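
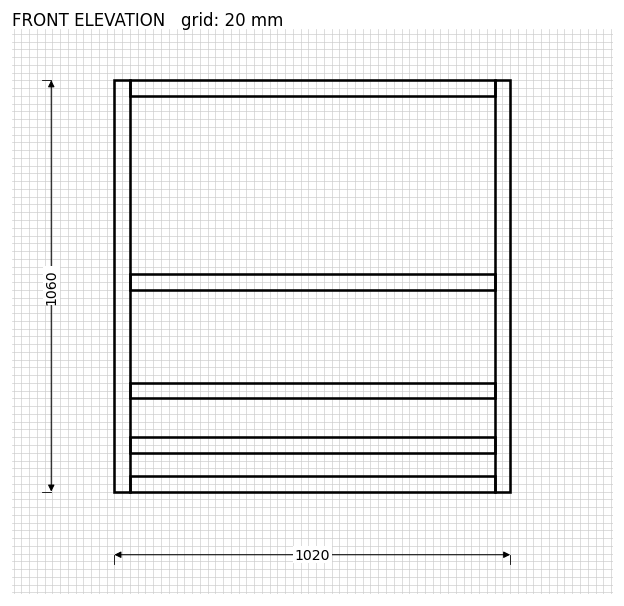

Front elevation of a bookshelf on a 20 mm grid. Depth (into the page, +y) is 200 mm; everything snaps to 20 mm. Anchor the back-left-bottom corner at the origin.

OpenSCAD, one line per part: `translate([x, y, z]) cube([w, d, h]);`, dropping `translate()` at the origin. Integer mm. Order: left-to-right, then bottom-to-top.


cube([40, 200, 1060]);
translate([40, 0, 0]) cube([940, 200, 40]);
translate([40, 0, 100]) cube([940, 200, 40]);
translate([40, 0, 240]) cube([940, 200, 40]);
translate([40, 0, 520]) cube([940, 200, 40]);
translate([40, 0, 1020]) cube([940, 200, 40]);
translate([980, 0, 0]) cube([40, 200, 1060]);


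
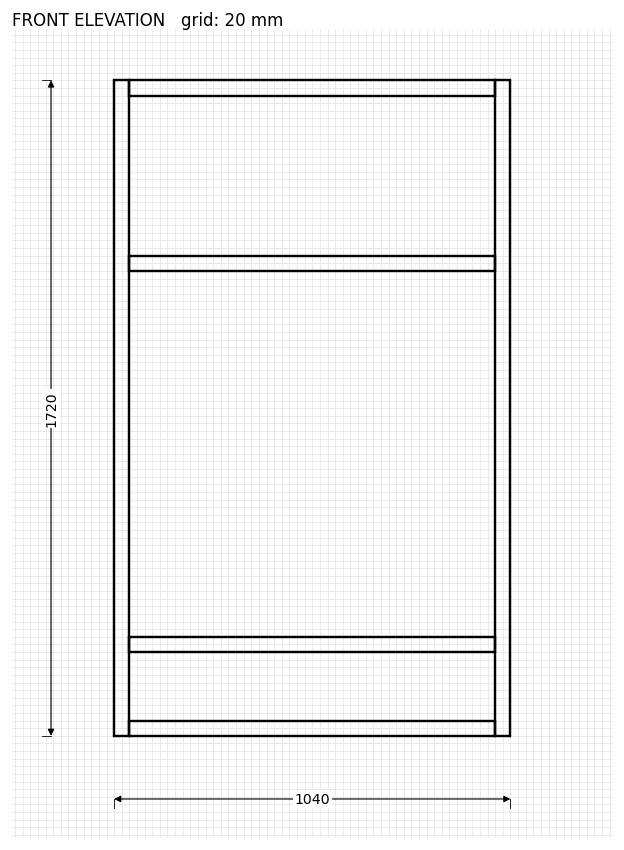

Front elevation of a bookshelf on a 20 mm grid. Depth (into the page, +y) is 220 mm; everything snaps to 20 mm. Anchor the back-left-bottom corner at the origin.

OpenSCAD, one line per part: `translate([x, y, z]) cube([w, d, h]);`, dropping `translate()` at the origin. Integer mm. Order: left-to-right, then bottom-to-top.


cube([40, 220, 1720]);
translate([40, 0, 0]) cube([960, 220, 40]);
translate([40, 0, 220]) cube([960, 220, 40]);
translate([40, 0, 1220]) cube([960, 220, 40]);
translate([40, 0, 1680]) cube([960, 220, 40]);
translate([1000, 0, 0]) cube([40, 220, 1720]);


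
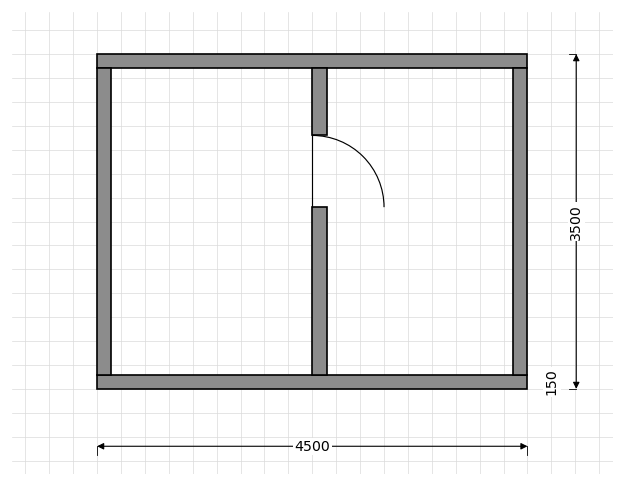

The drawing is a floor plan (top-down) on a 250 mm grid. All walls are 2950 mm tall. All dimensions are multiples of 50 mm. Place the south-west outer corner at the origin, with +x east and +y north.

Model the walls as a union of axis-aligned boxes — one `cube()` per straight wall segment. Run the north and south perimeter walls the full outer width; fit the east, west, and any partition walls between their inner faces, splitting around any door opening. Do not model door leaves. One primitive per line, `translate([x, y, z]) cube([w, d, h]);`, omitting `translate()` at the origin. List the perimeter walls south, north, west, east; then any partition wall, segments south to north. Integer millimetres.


cube([4500, 150, 2950]);
translate([0, 3350, 0]) cube([4500, 150, 2950]);
translate([0, 150, 0]) cube([150, 3200, 2950]);
translate([4350, 150, 0]) cube([150, 3200, 2950]);
translate([2250, 150, 0]) cube([150, 1750, 2950]);
translate([2250, 2650, 0]) cube([150, 700, 2950]);


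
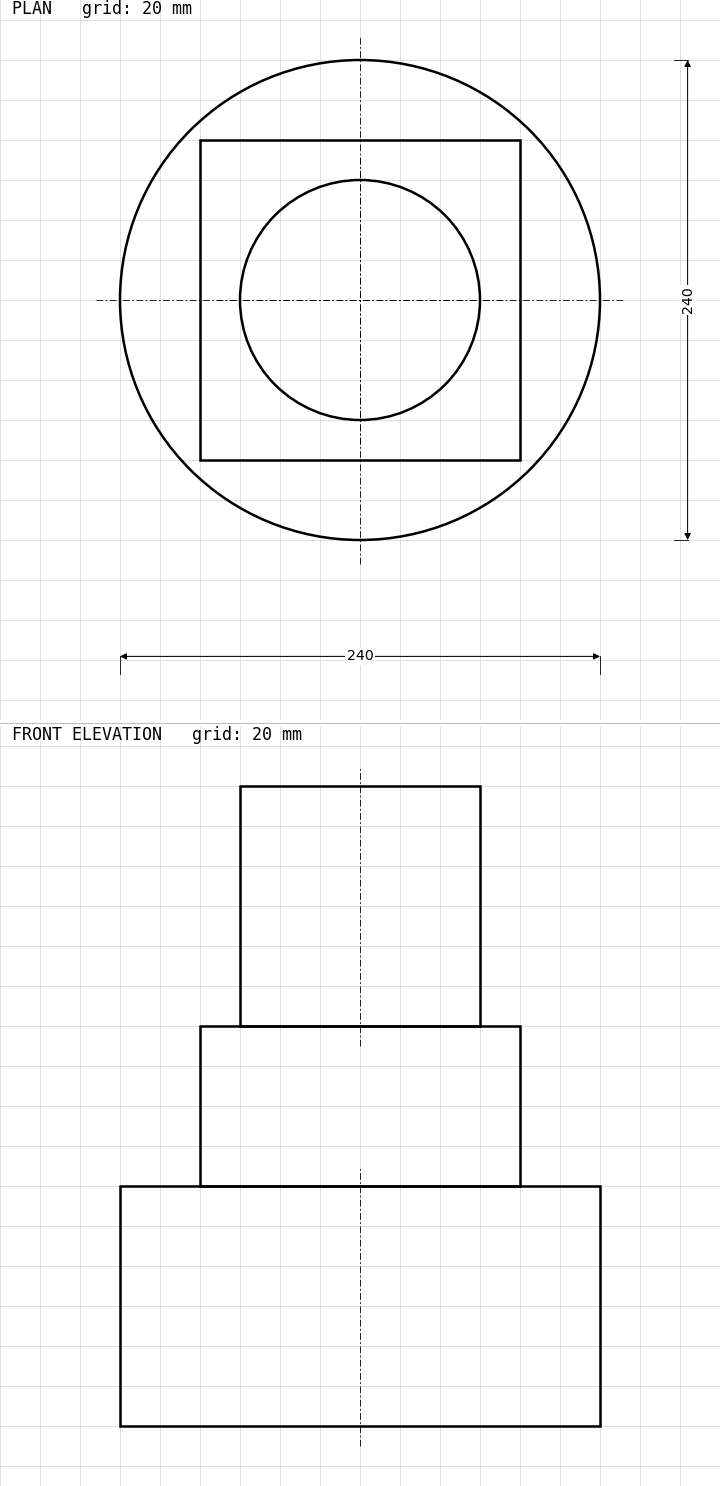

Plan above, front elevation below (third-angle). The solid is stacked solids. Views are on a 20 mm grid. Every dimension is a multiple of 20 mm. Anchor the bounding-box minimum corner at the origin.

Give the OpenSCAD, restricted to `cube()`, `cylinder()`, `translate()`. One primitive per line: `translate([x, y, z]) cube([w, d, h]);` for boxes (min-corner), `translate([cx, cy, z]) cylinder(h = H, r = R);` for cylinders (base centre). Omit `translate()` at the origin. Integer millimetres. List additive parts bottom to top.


translate([120, 120, 0]) cylinder(h = 120, r = 120);
translate([40, 40, 120]) cube([160, 160, 80]);
translate([120, 120, 200]) cylinder(h = 120, r = 60);


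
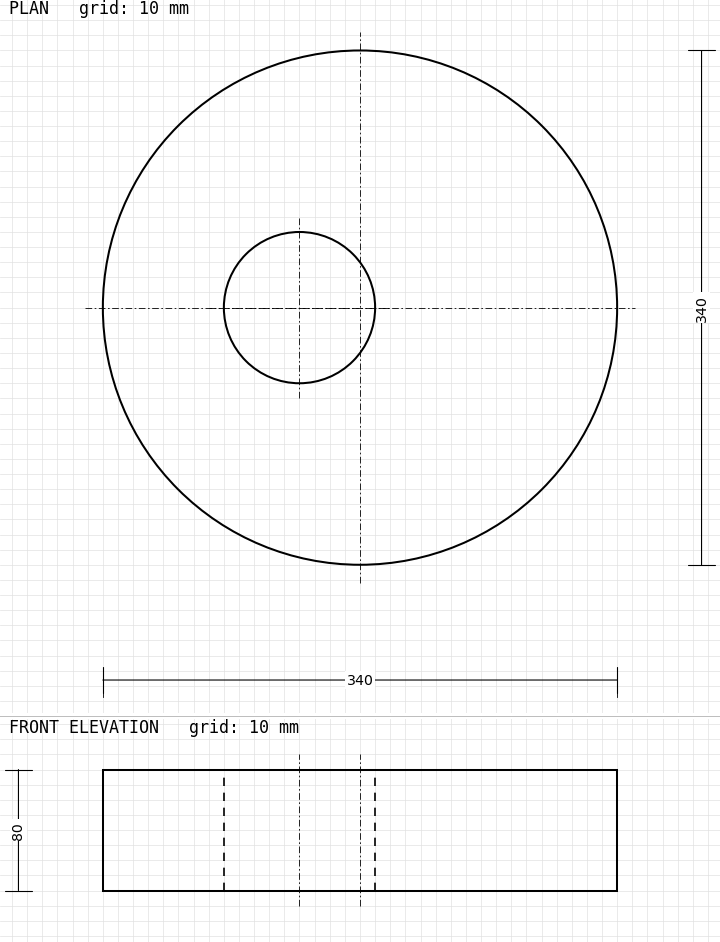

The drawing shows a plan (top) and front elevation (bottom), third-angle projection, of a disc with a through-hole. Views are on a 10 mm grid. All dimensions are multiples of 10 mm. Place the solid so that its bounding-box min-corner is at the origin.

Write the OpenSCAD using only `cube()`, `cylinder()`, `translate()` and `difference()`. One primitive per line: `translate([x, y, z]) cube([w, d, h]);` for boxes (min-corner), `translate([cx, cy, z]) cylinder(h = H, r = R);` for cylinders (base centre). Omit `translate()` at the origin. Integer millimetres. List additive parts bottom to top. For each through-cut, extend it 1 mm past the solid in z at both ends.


difference() {
  translate([170, 170, 0]) cylinder(h = 80, r = 170);
  translate([130, 170, -1]) cylinder(h = 82, r = 50);
}


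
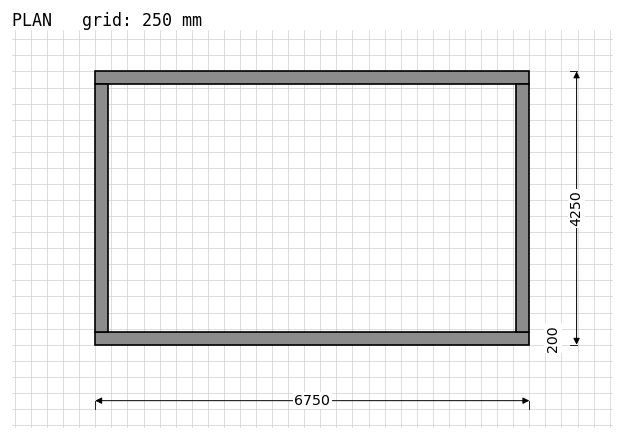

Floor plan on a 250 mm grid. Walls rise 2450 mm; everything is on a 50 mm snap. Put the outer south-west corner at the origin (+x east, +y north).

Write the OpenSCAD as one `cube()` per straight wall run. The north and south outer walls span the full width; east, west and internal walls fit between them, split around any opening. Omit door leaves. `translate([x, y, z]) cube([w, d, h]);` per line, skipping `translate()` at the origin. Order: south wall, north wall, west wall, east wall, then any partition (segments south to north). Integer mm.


cube([6750, 200, 2450]);
translate([0, 4050, 0]) cube([6750, 200, 2450]);
translate([0, 200, 0]) cube([200, 3850, 2450]);
translate([6550, 200, 0]) cube([200, 3850, 2450]);


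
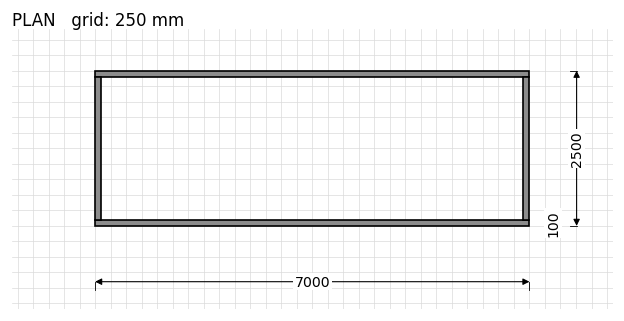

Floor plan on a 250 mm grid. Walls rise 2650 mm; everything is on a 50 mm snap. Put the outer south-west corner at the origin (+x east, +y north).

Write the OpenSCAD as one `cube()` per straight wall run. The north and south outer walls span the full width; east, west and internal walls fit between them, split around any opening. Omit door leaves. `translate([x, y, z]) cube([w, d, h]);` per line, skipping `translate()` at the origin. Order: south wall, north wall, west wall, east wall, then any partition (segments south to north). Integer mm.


cube([7000, 100, 2650]);
translate([0, 2400, 0]) cube([7000, 100, 2650]);
translate([0, 100, 0]) cube([100, 2300, 2650]);
translate([6900, 100, 0]) cube([100, 2300, 2650]);


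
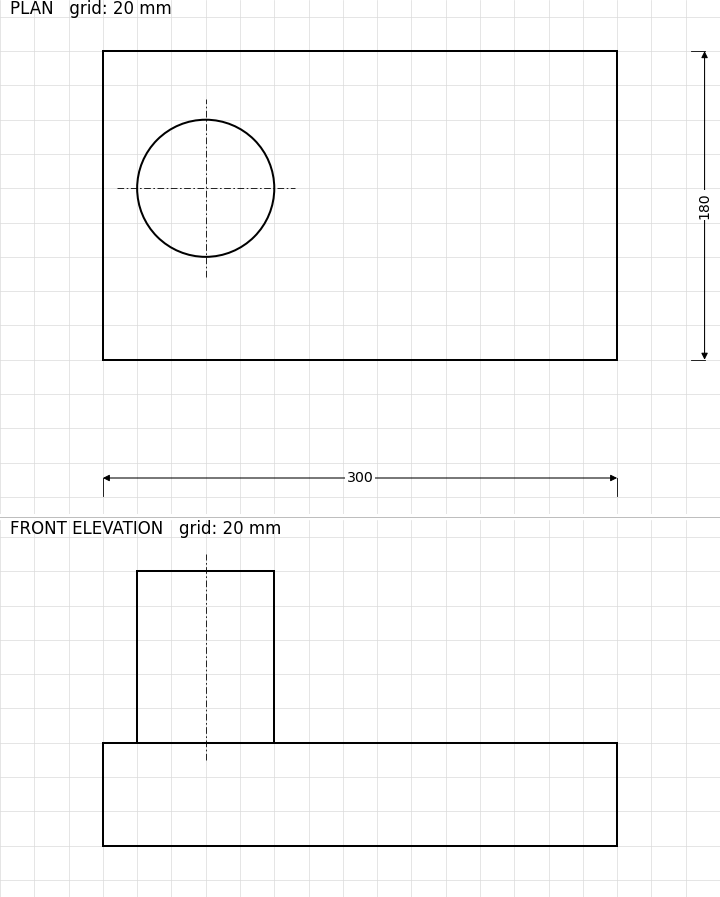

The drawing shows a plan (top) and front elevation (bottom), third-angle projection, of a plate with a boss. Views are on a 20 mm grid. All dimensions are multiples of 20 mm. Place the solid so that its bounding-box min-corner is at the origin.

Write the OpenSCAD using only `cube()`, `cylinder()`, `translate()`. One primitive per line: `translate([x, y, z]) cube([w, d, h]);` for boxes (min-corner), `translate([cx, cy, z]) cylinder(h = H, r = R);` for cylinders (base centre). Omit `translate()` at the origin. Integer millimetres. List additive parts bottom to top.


cube([300, 180, 60]);
translate([60, 100, 60]) cylinder(h = 100, r = 40);


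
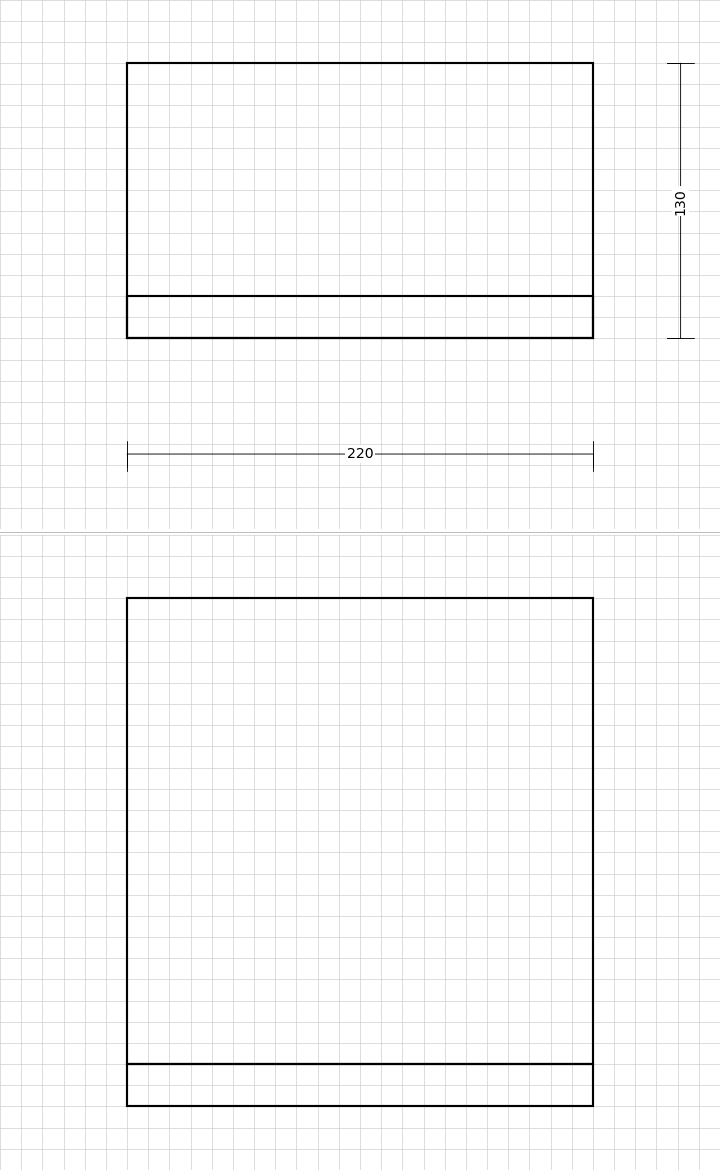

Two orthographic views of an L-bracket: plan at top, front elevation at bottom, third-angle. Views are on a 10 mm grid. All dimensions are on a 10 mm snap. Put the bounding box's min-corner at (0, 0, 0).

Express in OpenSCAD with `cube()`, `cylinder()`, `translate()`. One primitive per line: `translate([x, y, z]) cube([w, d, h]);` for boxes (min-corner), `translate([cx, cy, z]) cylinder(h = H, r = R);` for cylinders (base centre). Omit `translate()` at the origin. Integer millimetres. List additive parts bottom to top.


cube([220, 130, 20]);
translate([0, 0, 20]) cube([220, 20, 220]);


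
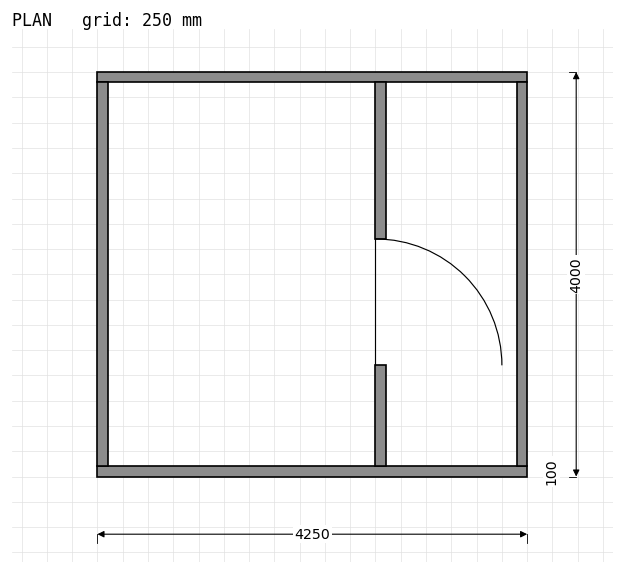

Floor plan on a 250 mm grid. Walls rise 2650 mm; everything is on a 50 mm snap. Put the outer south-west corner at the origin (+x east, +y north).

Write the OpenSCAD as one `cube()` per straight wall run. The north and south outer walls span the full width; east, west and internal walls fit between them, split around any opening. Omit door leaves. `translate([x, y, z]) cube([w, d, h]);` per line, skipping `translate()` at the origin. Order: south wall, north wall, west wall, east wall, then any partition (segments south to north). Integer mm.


cube([4250, 100, 2650]);
translate([0, 3900, 0]) cube([4250, 100, 2650]);
translate([0, 100, 0]) cube([100, 3800, 2650]);
translate([4150, 100, 0]) cube([100, 3800, 2650]);
translate([2750, 100, 0]) cube([100, 1000, 2650]);
translate([2750, 2350, 0]) cube([100, 1550, 2650]);


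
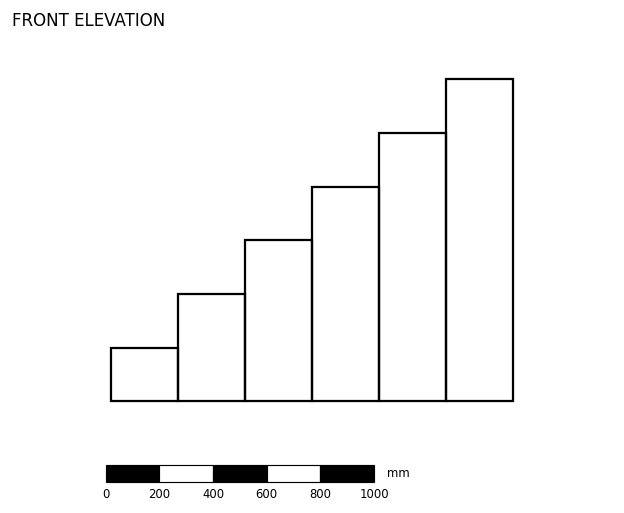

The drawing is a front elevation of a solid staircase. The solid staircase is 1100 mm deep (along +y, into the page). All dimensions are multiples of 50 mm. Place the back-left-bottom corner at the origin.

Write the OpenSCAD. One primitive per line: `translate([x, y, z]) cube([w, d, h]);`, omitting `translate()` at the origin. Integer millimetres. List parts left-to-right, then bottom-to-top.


cube([250, 1100, 200]);
translate([250, 0, 0]) cube([250, 1100, 400]);
translate([500, 0, 0]) cube([250, 1100, 600]);
translate([750, 0, 0]) cube([250, 1100, 800]);
translate([1000, 0, 0]) cube([250, 1100, 1000]);
translate([1250, 0, 0]) cube([250, 1100, 1200]);


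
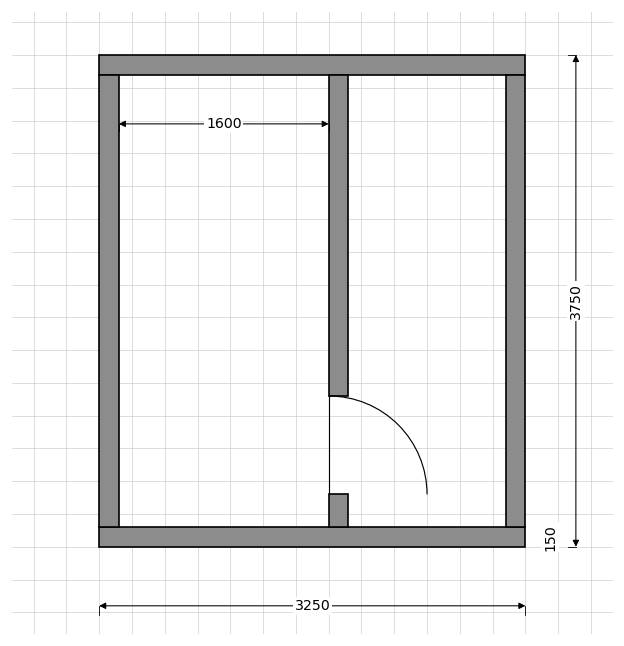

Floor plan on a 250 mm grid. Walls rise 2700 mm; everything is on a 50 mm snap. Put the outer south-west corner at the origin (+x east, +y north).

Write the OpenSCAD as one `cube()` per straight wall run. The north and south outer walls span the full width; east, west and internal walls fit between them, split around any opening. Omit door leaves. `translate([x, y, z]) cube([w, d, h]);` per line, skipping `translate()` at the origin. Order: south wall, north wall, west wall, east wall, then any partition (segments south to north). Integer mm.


cube([3250, 150, 2700]);
translate([0, 3600, 0]) cube([3250, 150, 2700]);
translate([0, 150, 0]) cube([150, 3450, 2700]);
translate([3100, 150, 0]) cube([150, 3450, 2700]);
translate([1750, 150, 0]) cube([150, 250, 2700]);
translate([1750, 1150, 0]) cube([150, 2450, 2700]);


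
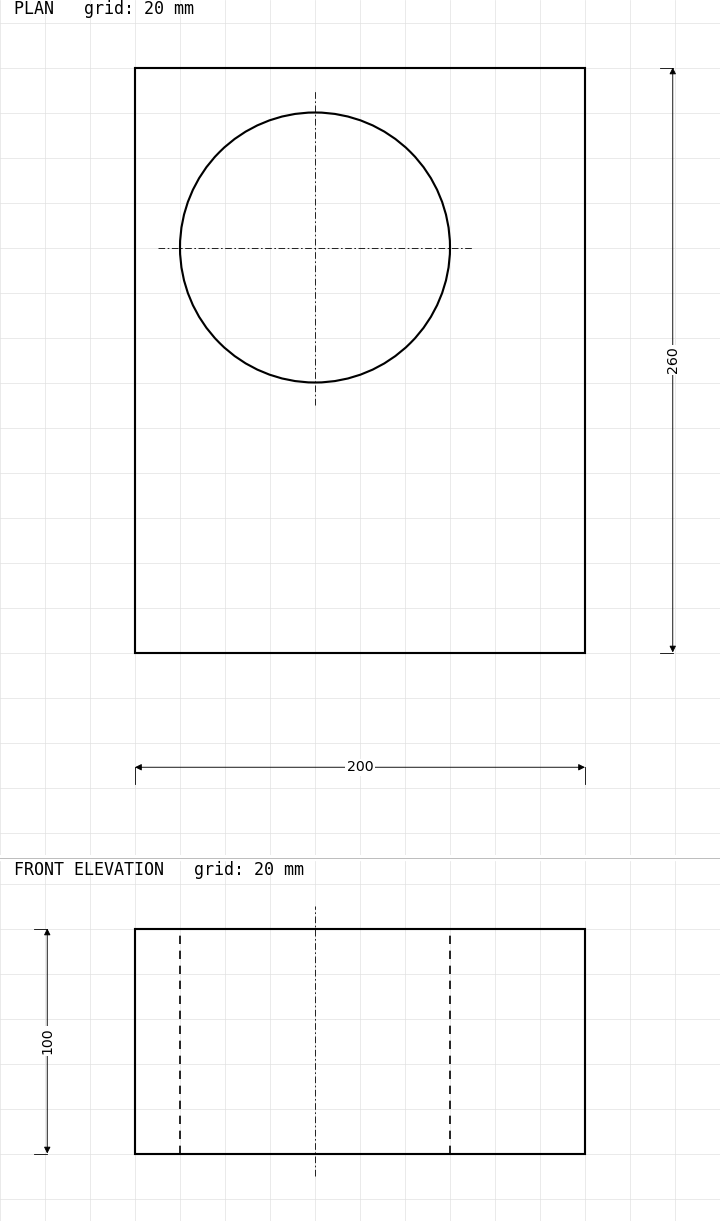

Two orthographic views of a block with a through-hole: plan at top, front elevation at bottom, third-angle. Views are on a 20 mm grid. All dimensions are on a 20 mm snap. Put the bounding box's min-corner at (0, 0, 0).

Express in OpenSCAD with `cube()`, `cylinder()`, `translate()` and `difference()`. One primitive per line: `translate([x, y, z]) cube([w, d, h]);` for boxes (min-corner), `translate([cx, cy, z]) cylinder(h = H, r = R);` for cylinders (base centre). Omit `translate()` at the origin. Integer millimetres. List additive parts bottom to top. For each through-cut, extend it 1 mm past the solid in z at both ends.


difference() {
  cube([200, 260, 100]);
  translate([80, 180, -1]) cylinder(h = 102, r = 60);
}


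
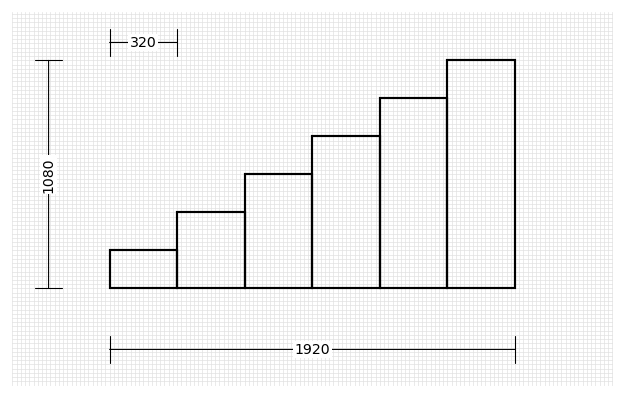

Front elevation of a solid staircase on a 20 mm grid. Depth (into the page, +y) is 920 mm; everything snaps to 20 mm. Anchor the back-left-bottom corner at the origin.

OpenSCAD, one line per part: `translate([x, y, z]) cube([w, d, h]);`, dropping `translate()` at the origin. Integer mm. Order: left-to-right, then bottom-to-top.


cube([320, 920, 180]);
translate([320, 0, 0]) cube([320, 920, 360]);
translate([640, 0, 0]) cube([320, 920, 540]);
translate([960, 0, 0]) cube([320, 920, 720]);
translate([1280, 0, 0]) cube([320, 920, 900]);
translate([1600, 0, 0]) cube([320, 920, 1080]);


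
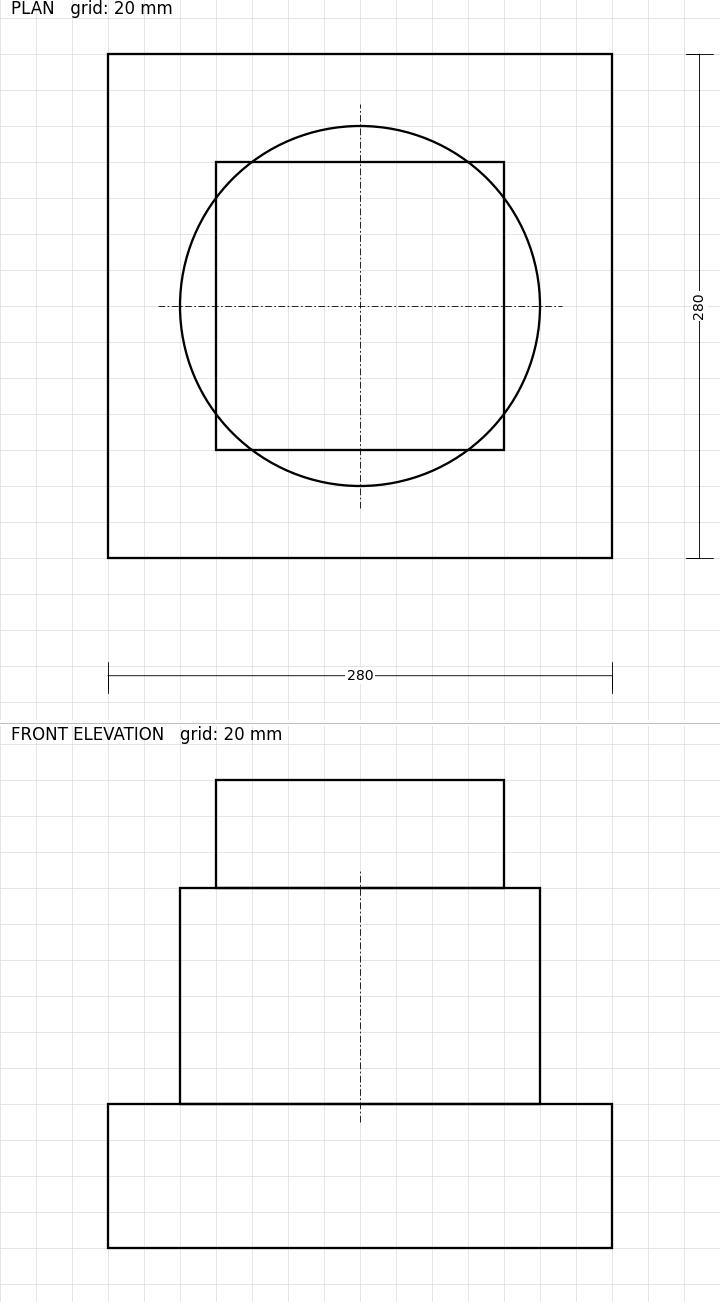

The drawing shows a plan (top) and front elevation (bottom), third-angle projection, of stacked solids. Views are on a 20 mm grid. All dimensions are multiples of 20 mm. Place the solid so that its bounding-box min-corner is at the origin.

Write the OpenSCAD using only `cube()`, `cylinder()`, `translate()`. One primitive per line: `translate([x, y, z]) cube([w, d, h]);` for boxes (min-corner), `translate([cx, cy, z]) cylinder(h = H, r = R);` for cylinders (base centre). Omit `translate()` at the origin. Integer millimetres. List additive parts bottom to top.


cube([280, 280, 80]);
translate([140, 140, 80]) cylinder(h = 120, r = 100);
translate([60, 60, 200]) cube([160, 160, 60]);


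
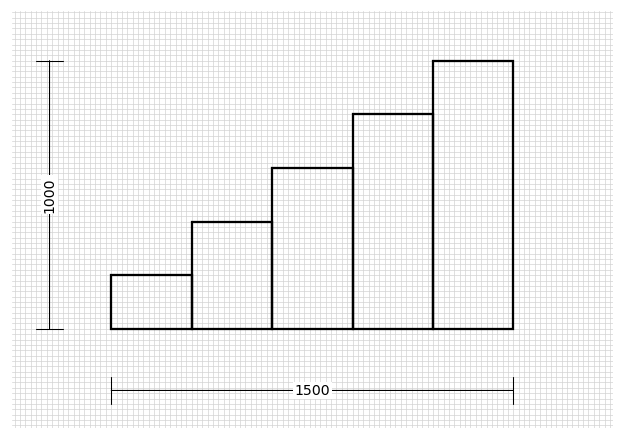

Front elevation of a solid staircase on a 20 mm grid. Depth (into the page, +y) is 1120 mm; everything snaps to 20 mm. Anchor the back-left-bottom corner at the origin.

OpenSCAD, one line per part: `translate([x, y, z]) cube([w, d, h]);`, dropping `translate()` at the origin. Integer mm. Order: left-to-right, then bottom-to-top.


cube([300, 1120, 200]);
translate([300, 0, 0]) cube([300, 1120, 400]);
translate([600, 0, 0]) cube([300, 1120, 600]);
translate([900, 0, 0]) cube([300, 1120, 800]);
translate([1200, 0, 0]) cube([300, 1120, 1000]);


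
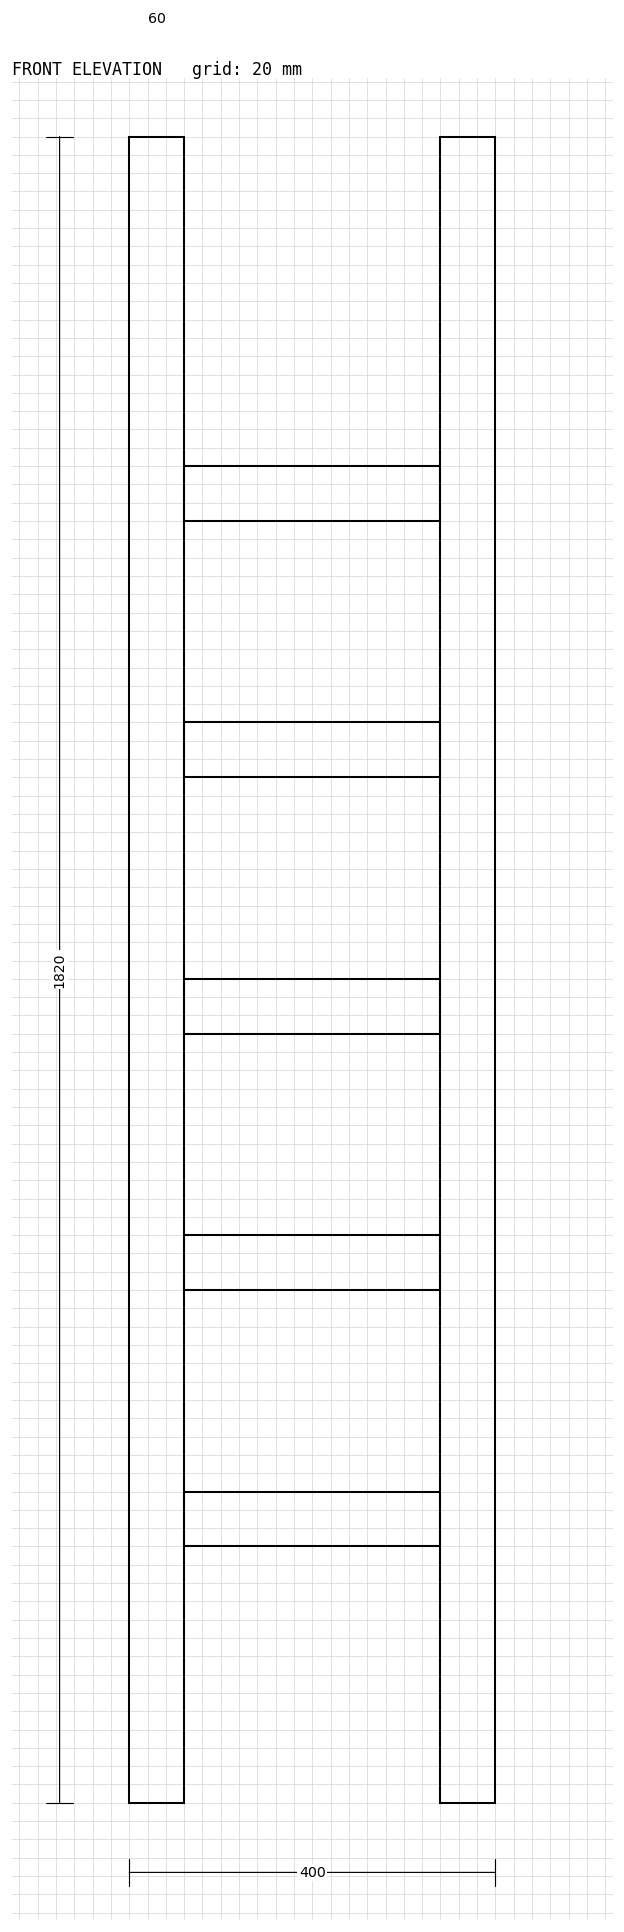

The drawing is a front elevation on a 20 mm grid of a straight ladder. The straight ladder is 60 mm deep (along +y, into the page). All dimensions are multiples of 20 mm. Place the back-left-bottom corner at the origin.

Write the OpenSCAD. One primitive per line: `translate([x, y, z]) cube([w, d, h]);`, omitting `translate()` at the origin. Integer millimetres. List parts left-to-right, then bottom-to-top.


cube([60, 60, 1820]);
translate([60, 0, 280]) cube([280, 60, 60]);
translate([60, 0, 560]) cube([280, 60, 60]);
translate([60, 0, 840]) cube([280, 60, 60]);
translate([60, 0, 1120]) cube([280, 60, 60]);
translate([60, 0, 1400]) cube([280, 60, 60]);
translate([340, 0, 0]) cube([60, 60, 1820]);


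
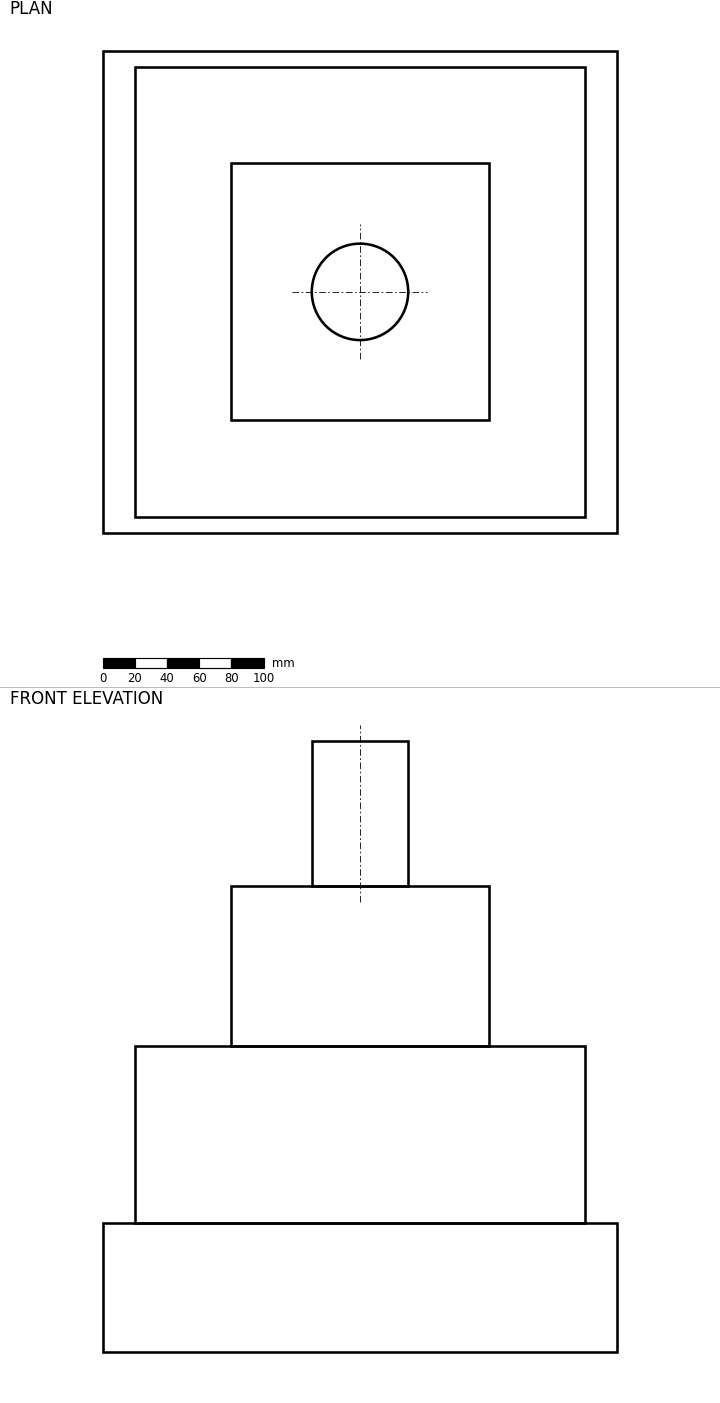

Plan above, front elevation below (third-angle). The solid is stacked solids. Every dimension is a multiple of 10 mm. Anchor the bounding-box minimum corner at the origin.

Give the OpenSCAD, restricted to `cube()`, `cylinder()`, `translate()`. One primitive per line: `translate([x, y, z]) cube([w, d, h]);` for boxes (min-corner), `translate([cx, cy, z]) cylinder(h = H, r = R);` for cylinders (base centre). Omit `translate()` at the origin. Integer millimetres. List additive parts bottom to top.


cube([320, 300, 80]);
translate([20, 10, 80]) cube([280, 280, 110]);
translate([80, 70, 190]) cube([160, 160, 100]);
translate([160, 150, 290]) cylinder(h = 90, r = 30);


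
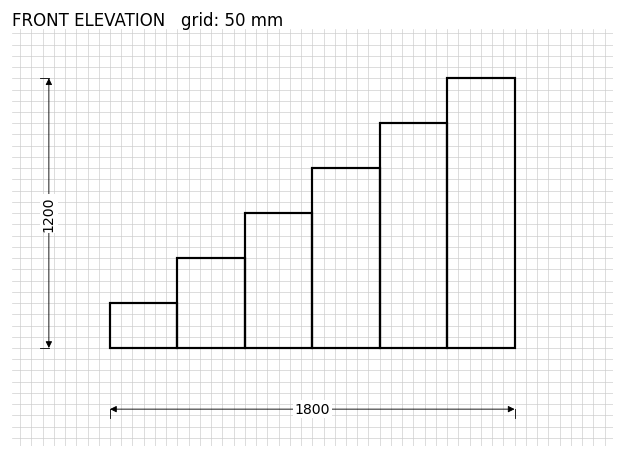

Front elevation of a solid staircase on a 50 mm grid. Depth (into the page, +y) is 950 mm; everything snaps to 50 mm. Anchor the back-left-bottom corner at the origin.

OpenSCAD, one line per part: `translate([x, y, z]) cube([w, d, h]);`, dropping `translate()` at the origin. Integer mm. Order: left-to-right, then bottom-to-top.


cube([300, 950, 200]);
translate([300, 0, 0]) cube([300, 950, 400]);
translate([600, 0, 0]) cube([300, 950, 600]);
translate([900, 0, 0]) cube([300, 950, 800]);
translate([1200, 0, 0]) cube([300, 950, 1000]);
translate([1500, 0, 0]) cube([300, 950, 1200]);


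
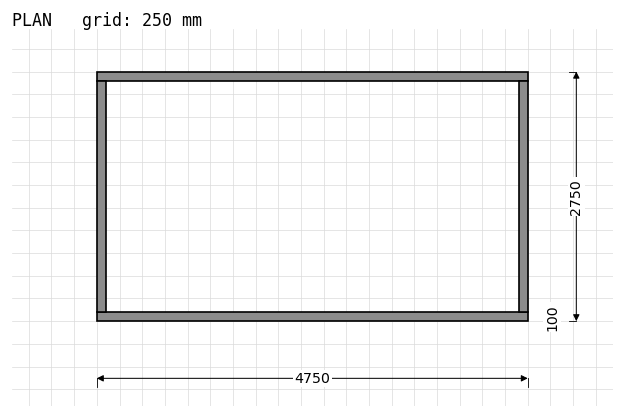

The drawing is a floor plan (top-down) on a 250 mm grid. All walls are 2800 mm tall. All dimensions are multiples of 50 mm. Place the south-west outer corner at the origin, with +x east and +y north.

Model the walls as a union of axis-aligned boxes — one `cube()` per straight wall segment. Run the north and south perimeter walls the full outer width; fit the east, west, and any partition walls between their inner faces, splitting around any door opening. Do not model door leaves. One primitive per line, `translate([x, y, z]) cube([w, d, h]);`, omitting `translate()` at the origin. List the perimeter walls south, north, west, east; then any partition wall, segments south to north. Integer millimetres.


cube([4750, 100, 2800]);
translate([0, 2650, 0]) cube([4750, 100, 2800]);
translate([0, 100, 0]) cube([100, 2550, 2800]);
translate([4650, 100, 0]) cube([100, 2550, 2800]);


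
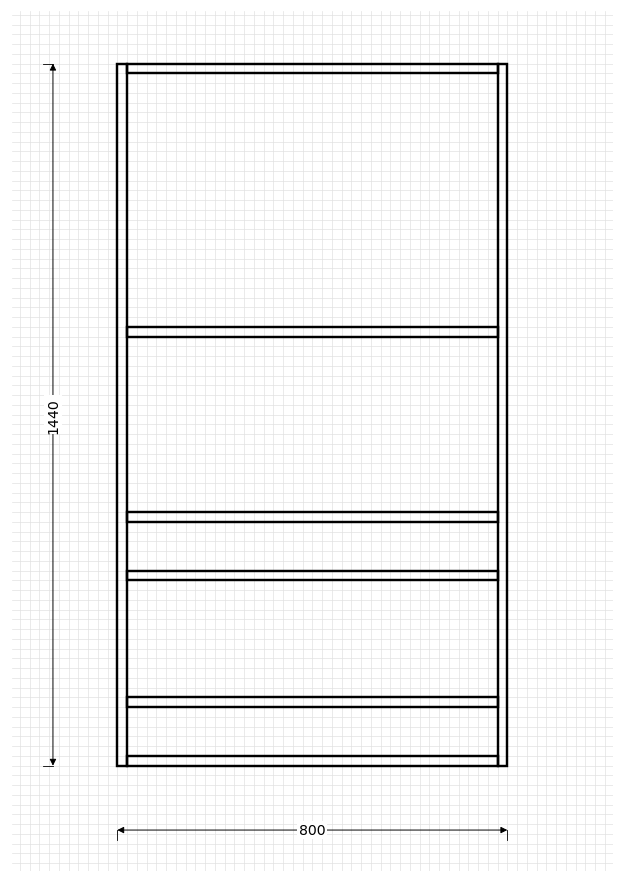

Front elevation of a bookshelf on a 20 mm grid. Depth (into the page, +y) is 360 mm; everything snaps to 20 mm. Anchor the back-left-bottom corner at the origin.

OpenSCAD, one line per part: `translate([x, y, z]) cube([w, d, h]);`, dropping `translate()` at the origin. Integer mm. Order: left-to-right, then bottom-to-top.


cube([20, 360, 1440]);
translate([20, 0, 0]) cube([760, 360, 20]);
translate([20, 0, 120]) cube([760, 360, 20]);
translate([20, 0, 380]) cube([760, 360, 20]);
translate([20, 0, 500]) cube([760, 360, 20]);
translate([20, 0, 880]) cube([760, 360, 20]);
translate([20, 0, 1420]) cube([760, 360, 20]);
translate([780, 0, 0]) cube([20, 360, 1440]);


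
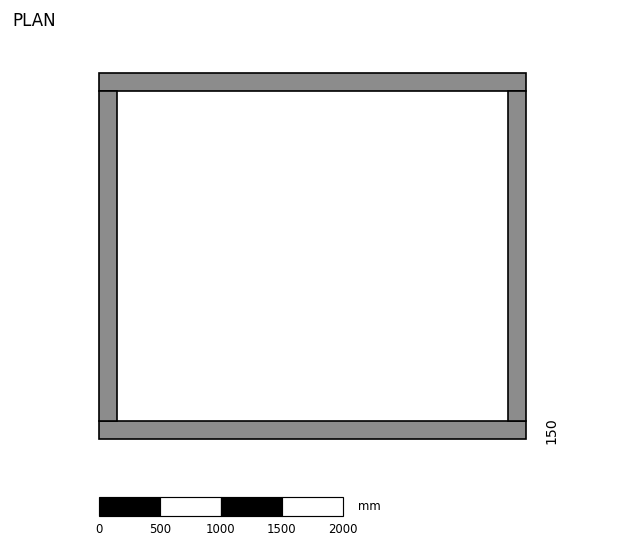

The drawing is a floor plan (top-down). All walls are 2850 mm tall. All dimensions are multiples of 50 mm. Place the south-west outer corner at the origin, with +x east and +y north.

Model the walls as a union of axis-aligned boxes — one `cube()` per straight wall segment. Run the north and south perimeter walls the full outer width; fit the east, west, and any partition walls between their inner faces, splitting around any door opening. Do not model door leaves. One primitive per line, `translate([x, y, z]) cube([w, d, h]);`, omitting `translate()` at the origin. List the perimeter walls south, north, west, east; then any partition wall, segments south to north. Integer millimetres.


cube([3500, 150, 2850]);
translate([0, 2850, 0]) cube([3500, 150, 2850]);
translate([0, 150, 0]) cube([150, 2700, 2850]);
translate([3350, 150, 0]) cube([150, 2700, 2850]);


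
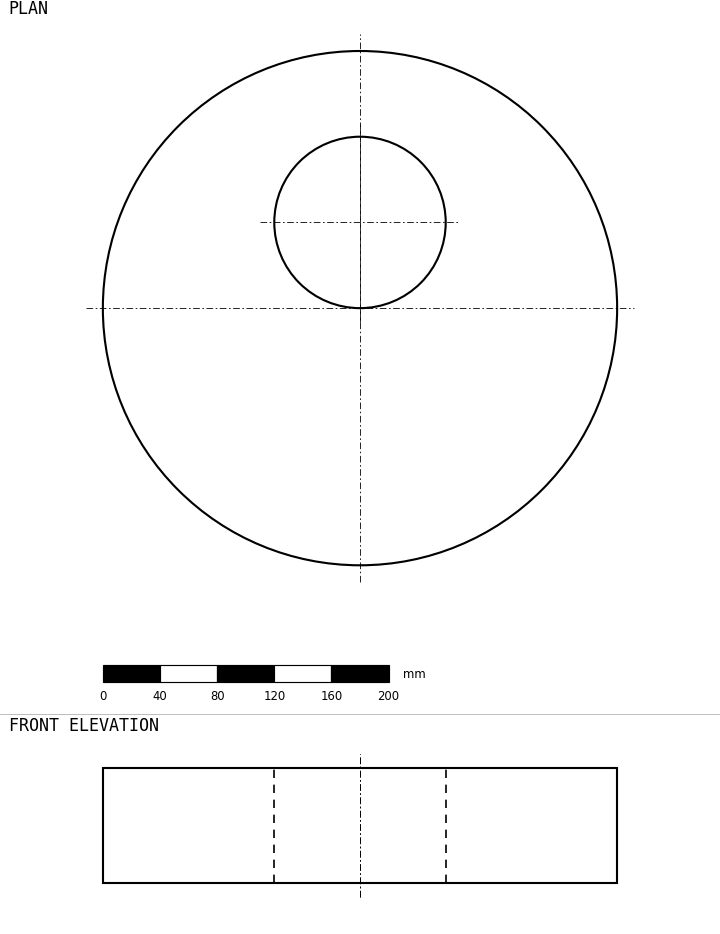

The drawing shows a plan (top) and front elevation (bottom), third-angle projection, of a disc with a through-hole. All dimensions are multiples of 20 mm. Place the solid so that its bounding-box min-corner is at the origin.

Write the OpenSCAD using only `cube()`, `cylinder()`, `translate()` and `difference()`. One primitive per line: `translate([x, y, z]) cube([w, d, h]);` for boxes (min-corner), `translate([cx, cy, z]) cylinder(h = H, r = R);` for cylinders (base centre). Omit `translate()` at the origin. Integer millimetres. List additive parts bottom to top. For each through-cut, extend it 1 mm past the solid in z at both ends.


difference() {
  translate([180, 180, 0]) cylinder(h = 80, r = 180);
  translate([180, 240, -1]) cylinder(h = 82, r = 60);
}


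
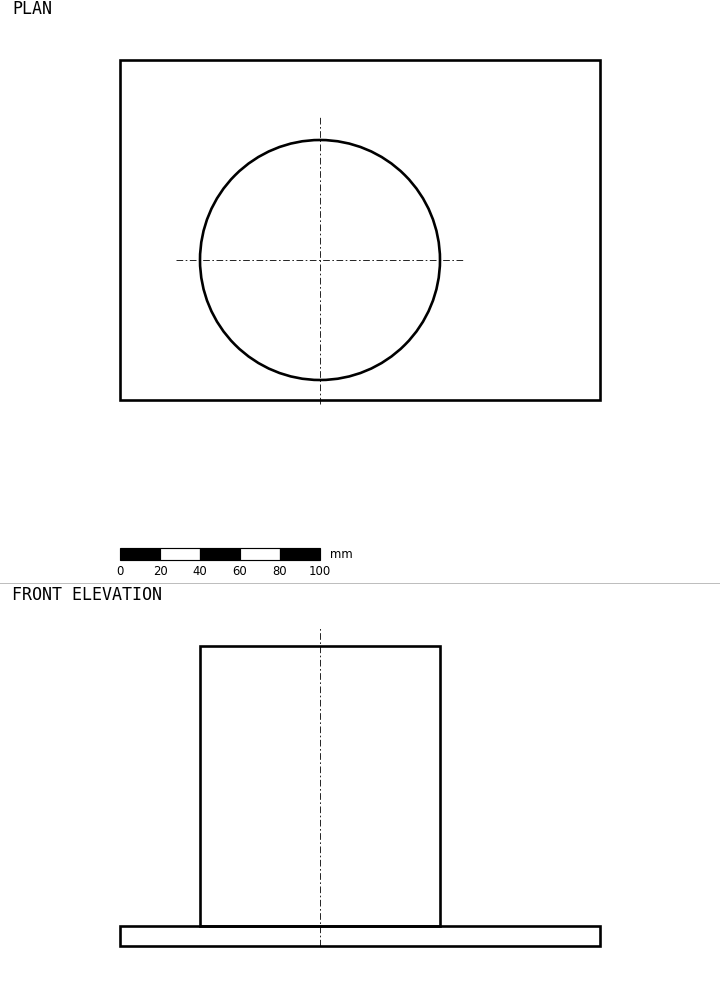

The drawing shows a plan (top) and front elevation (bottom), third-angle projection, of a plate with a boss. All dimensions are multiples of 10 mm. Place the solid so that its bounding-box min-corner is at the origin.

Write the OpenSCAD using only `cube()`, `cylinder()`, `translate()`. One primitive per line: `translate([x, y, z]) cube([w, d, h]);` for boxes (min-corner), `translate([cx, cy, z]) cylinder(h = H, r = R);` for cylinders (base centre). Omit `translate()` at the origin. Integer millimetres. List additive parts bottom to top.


cube([240, 170, 10]);
translate([100, 70, 10]) cylinder(h = 140, r = 60);


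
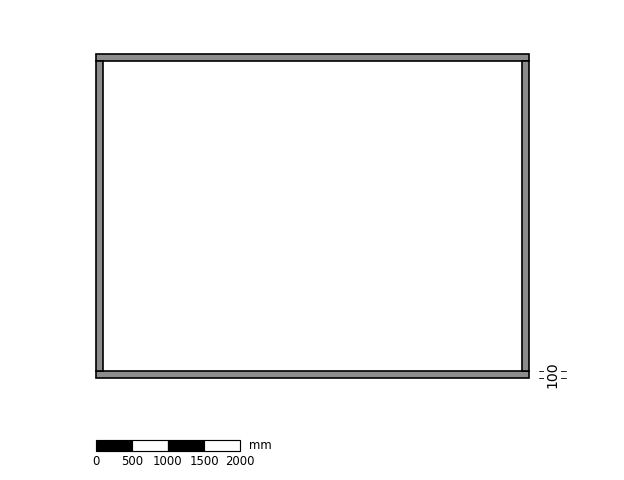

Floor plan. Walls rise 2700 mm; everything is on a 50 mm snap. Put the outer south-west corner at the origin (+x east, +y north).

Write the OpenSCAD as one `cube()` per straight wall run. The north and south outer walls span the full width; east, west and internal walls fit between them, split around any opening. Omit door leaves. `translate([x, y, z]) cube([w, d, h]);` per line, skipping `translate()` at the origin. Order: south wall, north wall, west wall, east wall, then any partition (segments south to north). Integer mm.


cube([6000, 100, 2700]);
translate([0, 4400, 0]) cube([6000, 100, 2700]);
translate([0, 100, 0]) cube([100, 4300, 2700]);
translate([5900, 100, 0]) cube([100, 4300, 2700]);


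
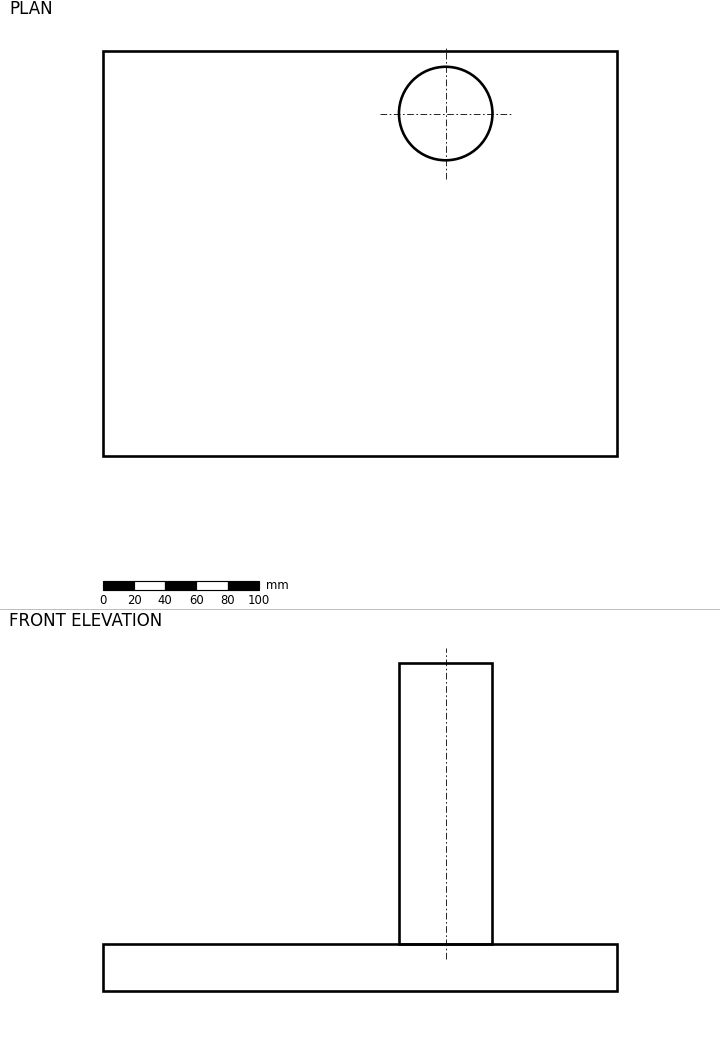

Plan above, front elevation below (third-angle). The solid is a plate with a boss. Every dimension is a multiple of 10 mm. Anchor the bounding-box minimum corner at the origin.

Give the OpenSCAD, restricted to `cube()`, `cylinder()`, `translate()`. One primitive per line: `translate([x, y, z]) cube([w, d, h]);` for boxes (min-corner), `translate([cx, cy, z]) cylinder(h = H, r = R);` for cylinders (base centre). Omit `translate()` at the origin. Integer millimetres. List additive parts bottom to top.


cube([330, 260, 30]);
translate([220, 220, 30]) cylinder(h = 180, r = 30);


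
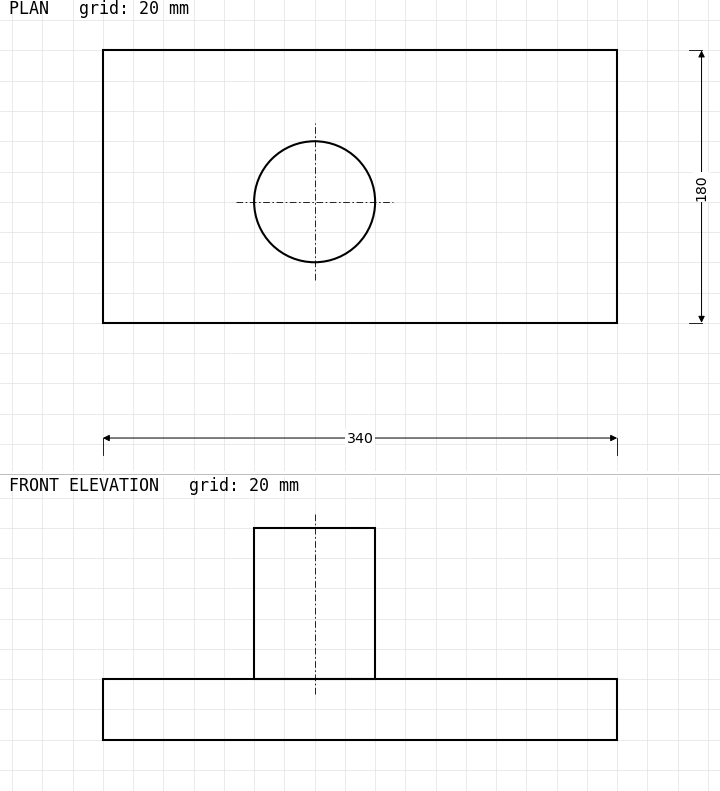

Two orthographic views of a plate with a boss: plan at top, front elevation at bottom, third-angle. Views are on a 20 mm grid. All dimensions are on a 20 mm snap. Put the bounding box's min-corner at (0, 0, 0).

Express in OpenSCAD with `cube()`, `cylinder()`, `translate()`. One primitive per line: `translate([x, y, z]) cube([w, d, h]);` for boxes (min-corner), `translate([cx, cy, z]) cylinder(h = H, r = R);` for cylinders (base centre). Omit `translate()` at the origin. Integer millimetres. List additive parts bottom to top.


cube([340, 180, 40]);
translate([140, 80, 40]) cylinder(h = 100, r = 40);


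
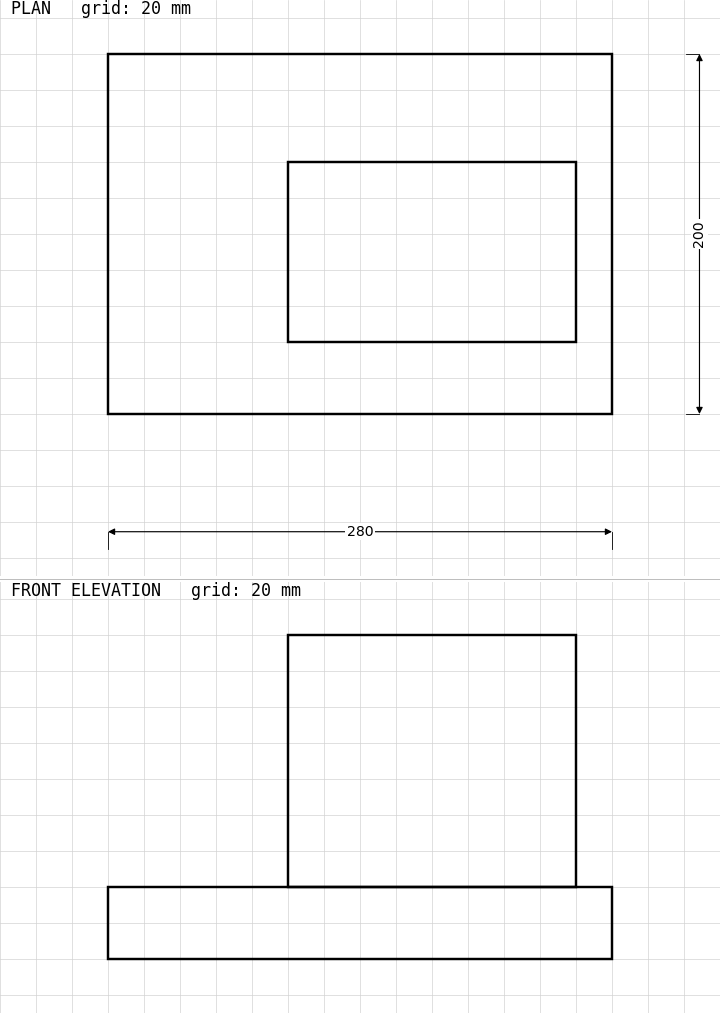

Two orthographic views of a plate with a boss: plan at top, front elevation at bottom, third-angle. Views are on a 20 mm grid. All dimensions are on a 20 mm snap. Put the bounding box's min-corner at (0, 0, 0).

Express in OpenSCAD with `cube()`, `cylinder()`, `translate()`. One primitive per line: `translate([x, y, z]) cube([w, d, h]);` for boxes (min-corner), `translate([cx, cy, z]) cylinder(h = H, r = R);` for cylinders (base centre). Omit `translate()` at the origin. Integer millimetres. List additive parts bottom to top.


cube([280, 200, 40]);
translate([100, 40, 40]) cube([160, 100, 140]);


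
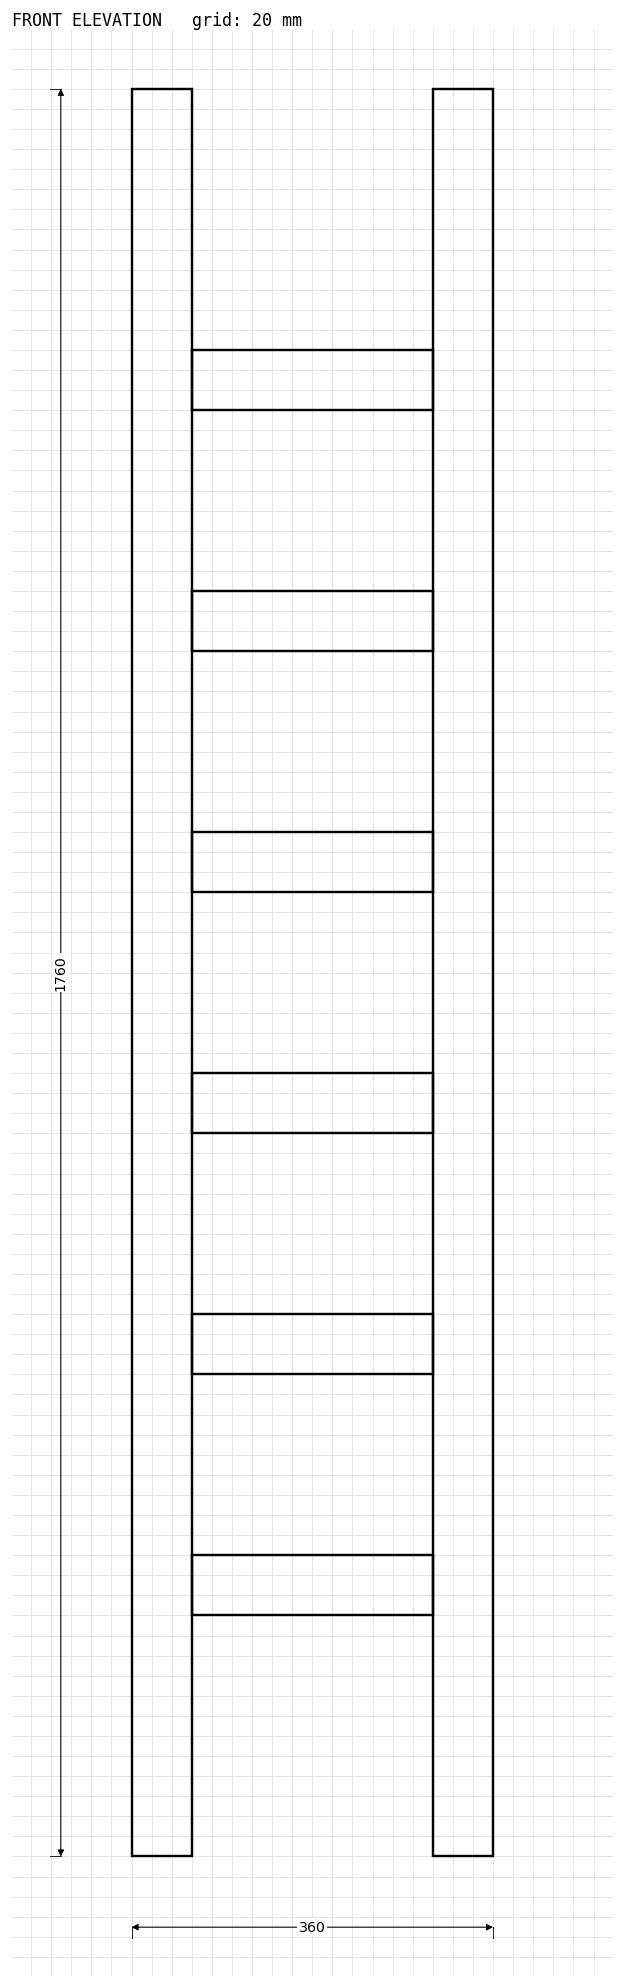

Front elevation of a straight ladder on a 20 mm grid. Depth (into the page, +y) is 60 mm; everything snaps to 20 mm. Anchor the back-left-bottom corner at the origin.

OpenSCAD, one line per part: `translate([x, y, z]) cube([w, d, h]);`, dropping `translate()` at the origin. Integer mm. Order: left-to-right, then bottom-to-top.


cube([60, 60, 1760]);
translate([60, 0, 240]) cube([240, 60, 60]);
translate([60, 0, 480]) cube([240, 60, 60]);
translate([60, 0, 720]) cube([240, 60, 60]);
translate([60, 0, 960]) cube([240, 60, 60]);
translate([60, 0, 1200]) cube([240, 60, 60]);
translate([60, 0, 1440]) cube([240, 60, 60]);
translate([300, 0, 0]) cube([60, 60, 1760]);


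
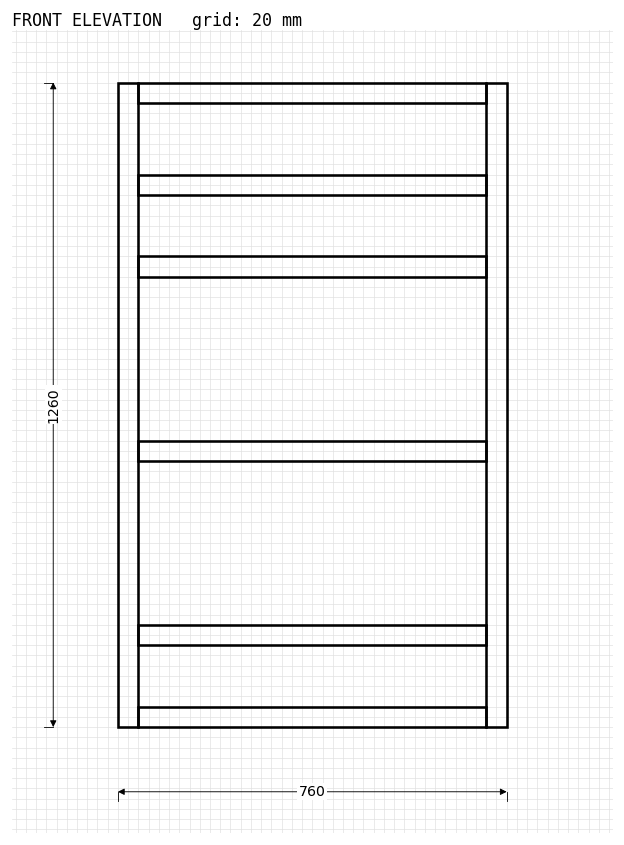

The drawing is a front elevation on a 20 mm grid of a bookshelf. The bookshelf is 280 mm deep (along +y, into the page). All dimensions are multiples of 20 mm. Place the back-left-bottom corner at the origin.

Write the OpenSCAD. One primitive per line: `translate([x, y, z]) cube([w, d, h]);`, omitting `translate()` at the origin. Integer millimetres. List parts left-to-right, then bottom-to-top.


cube([40, 280, 1260]);
translate([40, 0, 0]) cube([680, 280, 40]);
translate([40, 0, 160]) cube([680, 280, 40]);
translate([40, 0, 520]) cube([680, 280, 40]);
translate([40, 0, 880]) cube([680, 280, 40]);
translate([40, 0, 1040]) cube([680, 280, 40]);
translate([40, 0, 1220]) cube([680, 280, 40]);
translate([720, 0, 0]) cube([40, 280, 1260]);


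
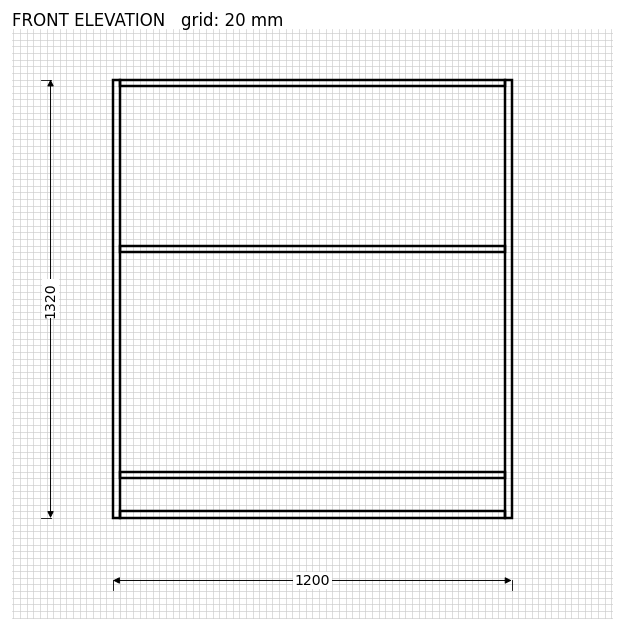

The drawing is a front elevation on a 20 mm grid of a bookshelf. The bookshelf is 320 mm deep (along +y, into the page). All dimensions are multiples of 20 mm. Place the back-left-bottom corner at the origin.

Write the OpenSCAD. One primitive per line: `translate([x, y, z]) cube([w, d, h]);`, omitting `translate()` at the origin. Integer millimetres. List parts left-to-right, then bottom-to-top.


cube([20, 320, 1320]);
translate([20, 0, 0]) cube([1160, 320, 20]);
translate([20, 0, 120]) cube([1160, 320, 20]);
translate([20, 0, 800]) cube([1160, 320, 20]);
translate([20, 0, 1300]) cube([1160, 320, 20]);
translate([1180, 0, 0]) cube([20, 320, 1320]);


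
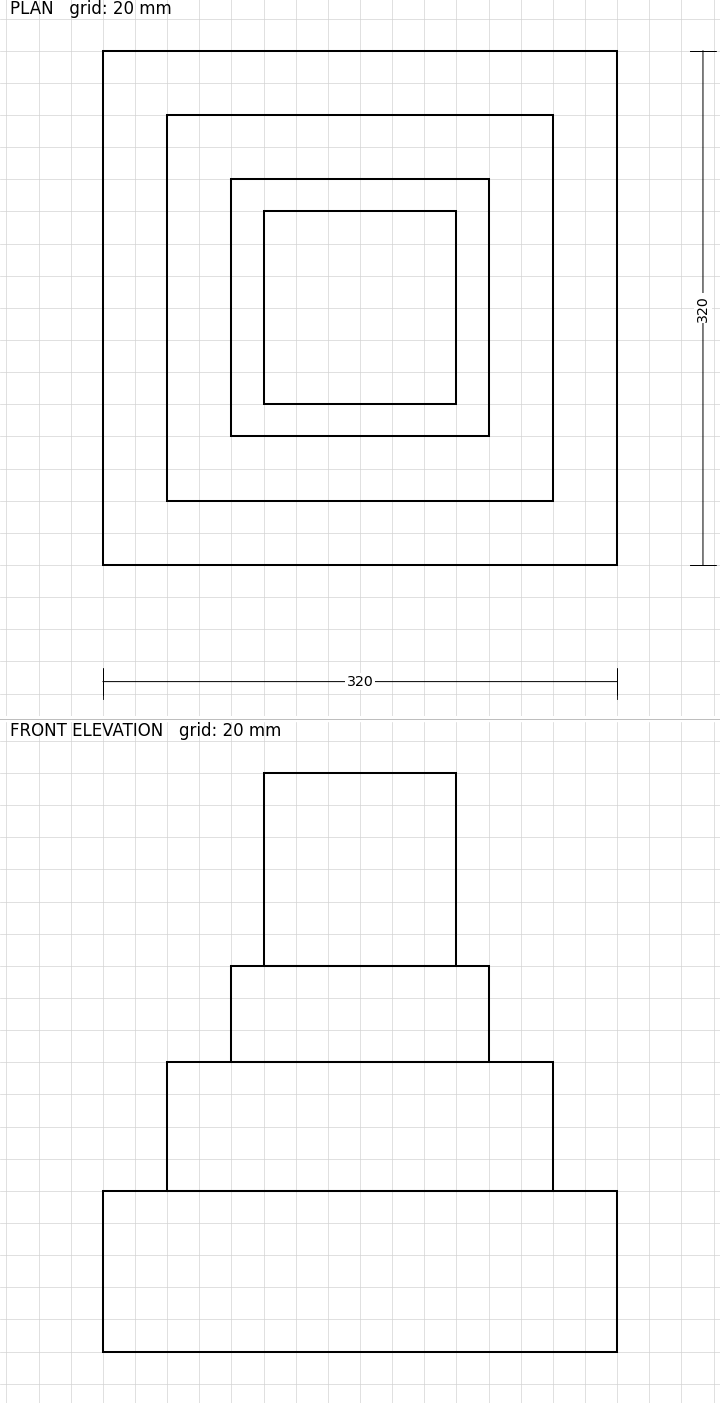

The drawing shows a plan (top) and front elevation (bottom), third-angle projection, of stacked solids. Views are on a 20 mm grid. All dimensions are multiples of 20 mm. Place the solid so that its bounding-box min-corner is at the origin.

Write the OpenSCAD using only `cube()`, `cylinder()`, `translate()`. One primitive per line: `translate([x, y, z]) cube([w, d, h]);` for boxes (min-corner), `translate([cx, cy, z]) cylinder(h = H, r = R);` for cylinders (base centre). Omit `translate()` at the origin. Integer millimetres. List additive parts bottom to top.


cube([320, 320, 100]);
translate([40, 40, 100]) cube([240, 240, 80]);
translate([80, 80, 180]) cube([160, 160, 60]);
translate([100, 100, 240]) cube([120, 120, 120]);


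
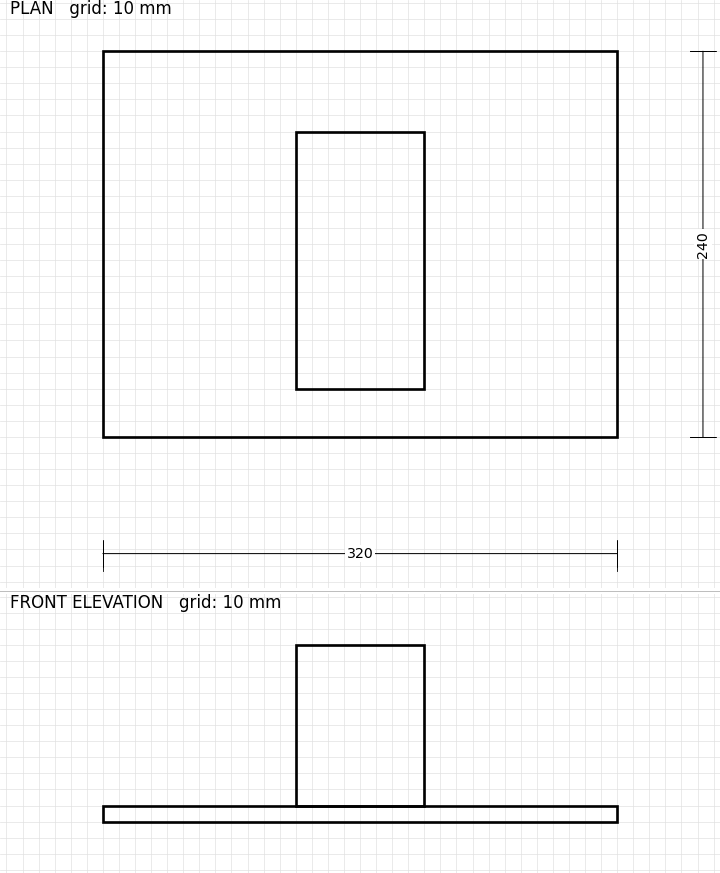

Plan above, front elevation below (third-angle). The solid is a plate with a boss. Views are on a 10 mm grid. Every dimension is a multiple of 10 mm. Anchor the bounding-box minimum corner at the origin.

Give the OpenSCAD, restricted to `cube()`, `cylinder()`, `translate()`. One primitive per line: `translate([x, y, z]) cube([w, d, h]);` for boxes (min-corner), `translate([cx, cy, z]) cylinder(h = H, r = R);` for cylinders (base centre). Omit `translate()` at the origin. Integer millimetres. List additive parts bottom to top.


cube([320, 240, 10]);
translate([120, 30, 10]) cube([80, 160, 100]);


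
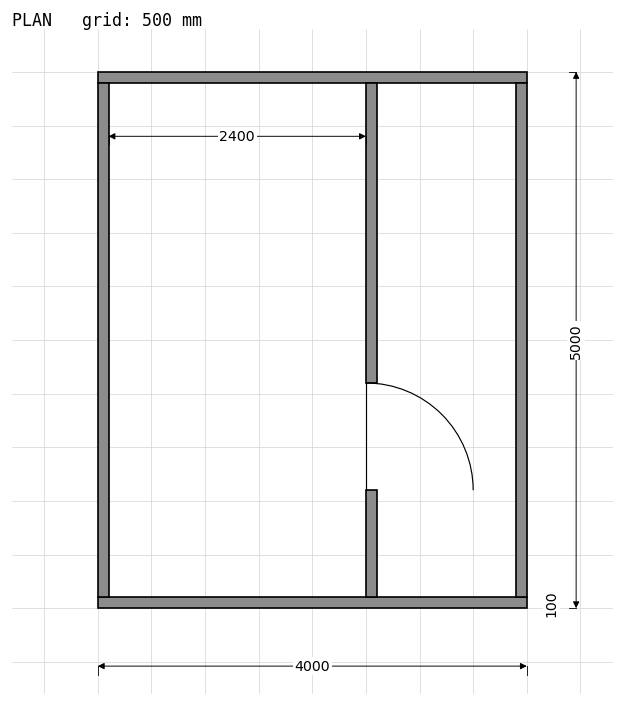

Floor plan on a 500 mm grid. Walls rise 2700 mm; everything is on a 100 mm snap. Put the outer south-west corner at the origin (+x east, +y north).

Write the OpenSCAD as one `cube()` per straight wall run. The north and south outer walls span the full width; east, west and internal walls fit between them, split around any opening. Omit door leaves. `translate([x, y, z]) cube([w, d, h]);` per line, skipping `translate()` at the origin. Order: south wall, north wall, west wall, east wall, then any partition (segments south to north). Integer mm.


cube([4000, 100, 2700]);
translate([0, 4900, 0]) cube([4000, 100, 2700]);
translate([0, 100, 0]) cube([100, 4800, 2700]);
translate([3900, 100, 0]) cube([100, 4800, 2700]);
translate([2500, 100, 0]) cube([100, 1000, 2700]);
translate([2500, 2100, 0]) cube([100, 2800, 2700]);


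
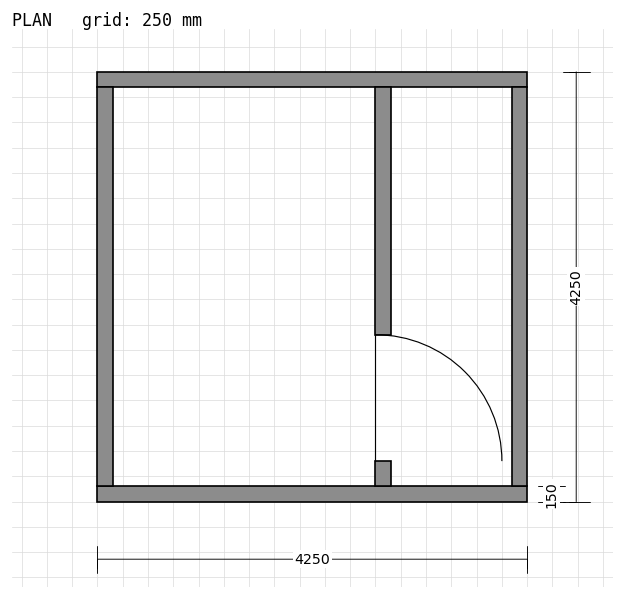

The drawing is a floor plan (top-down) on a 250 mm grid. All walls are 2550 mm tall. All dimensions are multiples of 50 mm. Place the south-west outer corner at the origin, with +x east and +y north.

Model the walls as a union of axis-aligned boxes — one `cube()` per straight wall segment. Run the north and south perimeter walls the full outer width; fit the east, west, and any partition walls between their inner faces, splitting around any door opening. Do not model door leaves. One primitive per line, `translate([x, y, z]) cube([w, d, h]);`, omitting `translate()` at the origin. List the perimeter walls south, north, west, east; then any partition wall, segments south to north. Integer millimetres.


cube([4250, 150, 2550]);
translate([0, 4100, 0]) cube([4250, 150, 2550]);
translate([0, 150, 0]) cube([150, 3950, 2550]);
translate([4100, 150, 0]) cube([150, 3950, 2550]);
translate([2750, 150, 0]) cube([150, 250, 2550]);
translate([2750, 1650, 0]) cube([150, 2450, 2550]);


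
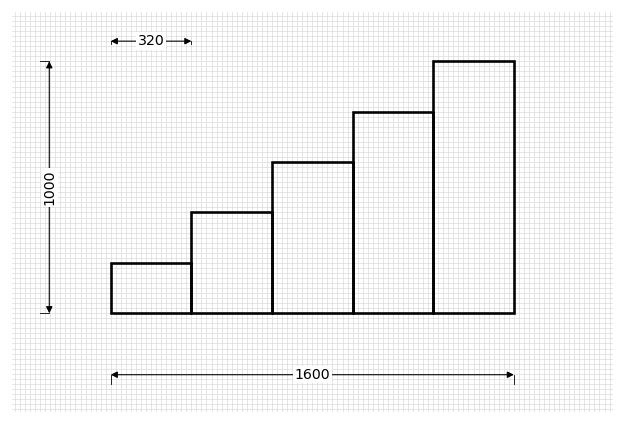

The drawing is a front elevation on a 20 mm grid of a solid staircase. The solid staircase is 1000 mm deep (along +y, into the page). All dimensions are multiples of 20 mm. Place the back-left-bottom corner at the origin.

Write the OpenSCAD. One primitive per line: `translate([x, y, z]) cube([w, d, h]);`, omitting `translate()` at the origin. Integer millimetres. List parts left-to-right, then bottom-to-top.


cube([320, 1000, 200]);
translate([320, 0, 0]) cube([320, 1000, 400]);
translate([640, 0, 0]) cube([320, 1000, 600]);
translate([960, 0, 0]) cube([320, 1000, 800]);
translate([1280, 0, 0]) cube([320, 1000, 1000]);


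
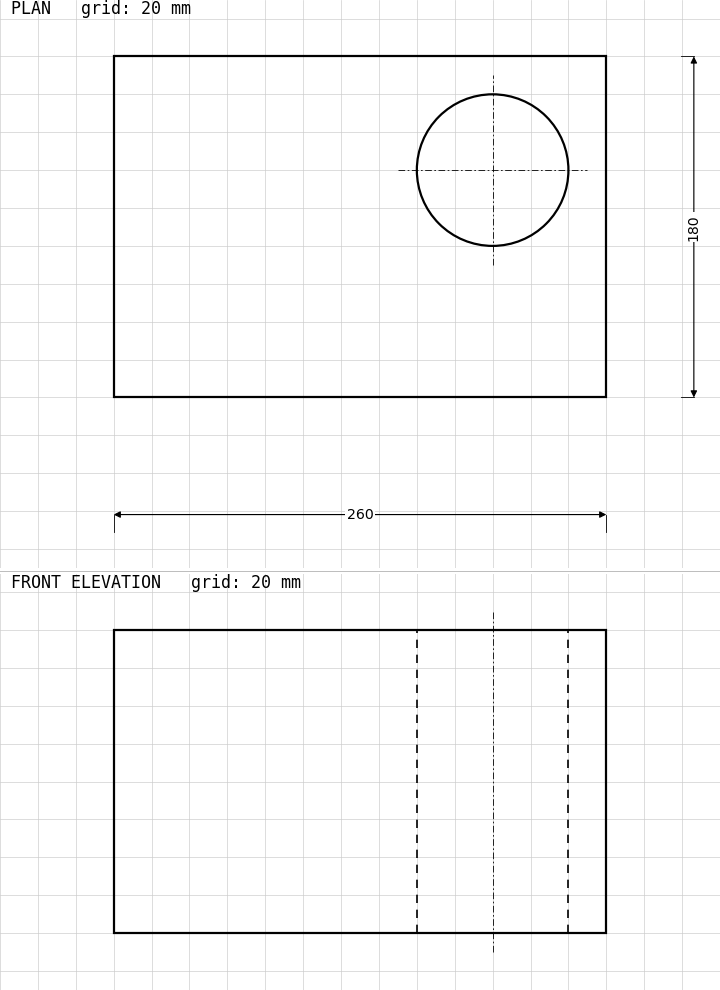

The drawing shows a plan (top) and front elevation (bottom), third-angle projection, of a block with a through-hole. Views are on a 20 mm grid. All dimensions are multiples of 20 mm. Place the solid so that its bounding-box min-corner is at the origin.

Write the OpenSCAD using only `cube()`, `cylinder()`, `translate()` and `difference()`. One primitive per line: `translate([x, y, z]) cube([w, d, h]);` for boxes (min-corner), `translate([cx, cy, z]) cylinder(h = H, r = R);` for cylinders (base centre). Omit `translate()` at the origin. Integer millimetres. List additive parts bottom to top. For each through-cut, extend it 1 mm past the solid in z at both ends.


difference() {
  cube([260, 180, 160]);
  translate([200, 120, -1]) cylinder(h = 162, r = 40);
}
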